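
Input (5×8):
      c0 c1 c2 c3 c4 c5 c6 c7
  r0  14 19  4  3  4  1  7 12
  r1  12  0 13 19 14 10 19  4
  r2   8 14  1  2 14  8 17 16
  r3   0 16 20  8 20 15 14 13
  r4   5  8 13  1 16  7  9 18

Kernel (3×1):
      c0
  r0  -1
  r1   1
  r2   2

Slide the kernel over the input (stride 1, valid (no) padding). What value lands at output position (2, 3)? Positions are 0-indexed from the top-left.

8

The receptive field on the input at this output position is [2 / 8 / 1]. Elementwise product with the kernel and sum: 2·-1 + 8·1 + 1·2.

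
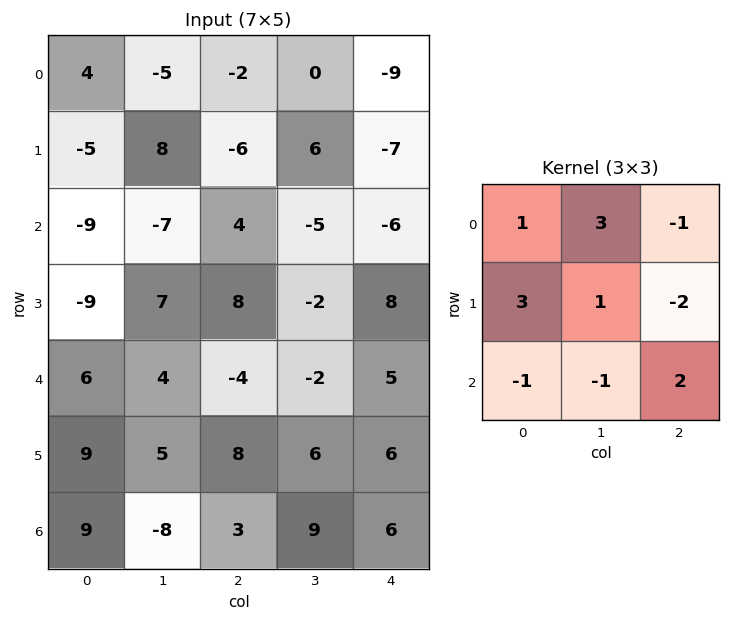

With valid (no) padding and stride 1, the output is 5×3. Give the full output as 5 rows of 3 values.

20 -12 -2
1 -42 48
-88 39 17
36 44 -32
43 28 3

Output[0,0]: The receptive field on the input at this output position is [4 -5 -2 / -5 8 -6 / -9 -7 4]. Elementwise product with the kernel and sum: 4·1 + -5·3 + -2·-1 + -5·3 + 8·1 + -6·-2 + -9·-1 + -7·-1 + 4·2.
Output[0,1]: The receptive field on the input at this output position is [-5 -2 0 / 8 -6 6 / -7 4 -5]. Elementwise product with the kernel and sum: -5·1 + -2·3 + 0·-1 + 8·3 + -6·1 + 6·-2 + -7·-1 + 4·-1 + -5·2.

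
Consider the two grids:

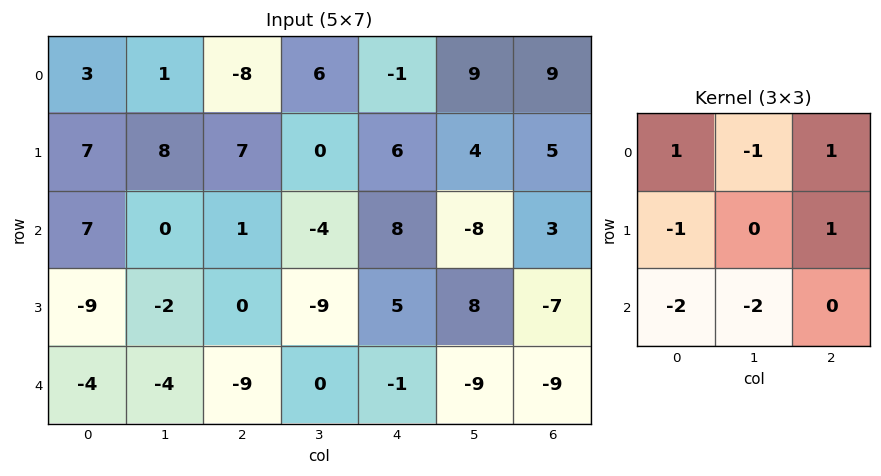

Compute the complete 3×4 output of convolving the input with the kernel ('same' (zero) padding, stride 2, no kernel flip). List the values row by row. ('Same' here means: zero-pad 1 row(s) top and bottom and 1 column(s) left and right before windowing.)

-13 -25 -9 -27
19 1 2 5
3 -7 -15 24

Output[0,0]: The receptive field on the zero-padded input at this output position is [0 0 0 / 0 3 1 / 0 7 8]. Elementwise product with the kernel and sum: 0·1 + 0·-1 + 0·1 + 0·-1 + 1·1 + 0·-2 + 7·-2.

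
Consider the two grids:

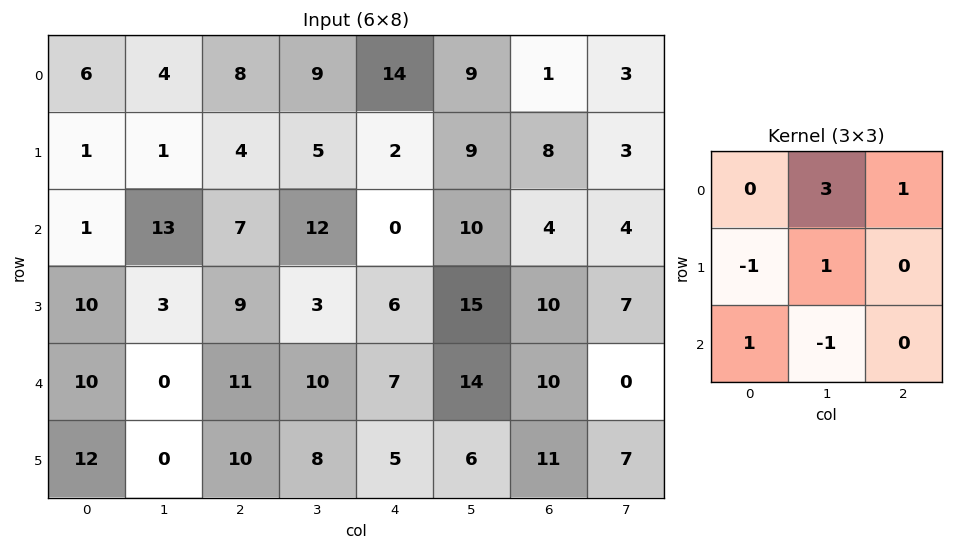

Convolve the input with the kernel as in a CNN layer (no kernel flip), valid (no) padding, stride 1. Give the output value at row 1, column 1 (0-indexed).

The receptive field on the input at this output position is [1 4 5 / 13 7 12 / 3 9 3]. Elementwise product with the kernel and sum: 4·3 + 5·1 + 13·-1 + 7·1 + 3·1 + 9·-1.

5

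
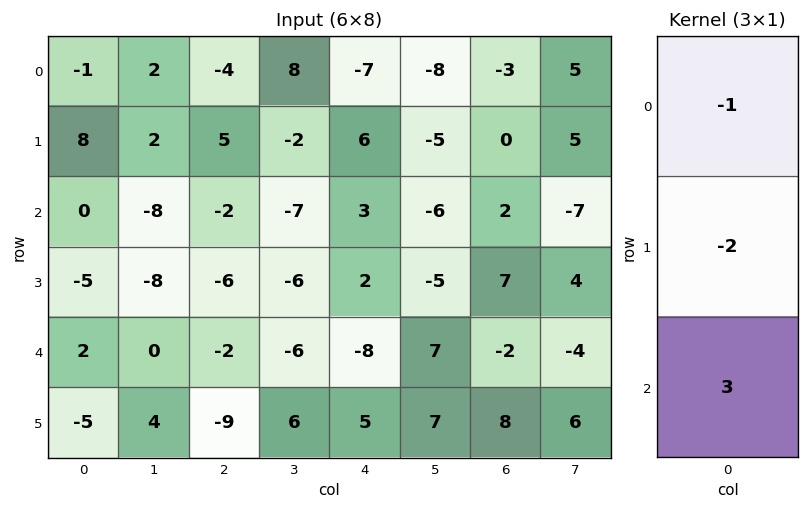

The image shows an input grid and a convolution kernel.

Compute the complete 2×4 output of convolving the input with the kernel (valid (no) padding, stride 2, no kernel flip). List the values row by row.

-15 -12 4 9
16 8 -31 -22

Output[0,0]: The receptive field on the input at this output position is [-1 / 8 / 0]. Elementwise product with the kernel and sum: -1·-1 + 8·-2 + 0·3.
Output[0,1]: The receptive field on the input at this output position is [-4 / 5 / -2]. Elementwise product with the kernel and sum: -4·-1 + 5·-2 + -2·3.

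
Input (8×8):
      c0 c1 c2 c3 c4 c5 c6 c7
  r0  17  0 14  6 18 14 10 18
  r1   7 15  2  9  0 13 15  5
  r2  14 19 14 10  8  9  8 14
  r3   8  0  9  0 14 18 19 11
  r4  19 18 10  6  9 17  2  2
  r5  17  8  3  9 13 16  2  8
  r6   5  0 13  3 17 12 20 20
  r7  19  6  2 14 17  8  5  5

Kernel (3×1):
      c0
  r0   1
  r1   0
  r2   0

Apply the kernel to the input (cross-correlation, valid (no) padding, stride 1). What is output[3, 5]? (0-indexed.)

18

The receptive field on the input at this output position is [18 / 17 / 16]. Elementwise product with the kernel and sum: 18·1.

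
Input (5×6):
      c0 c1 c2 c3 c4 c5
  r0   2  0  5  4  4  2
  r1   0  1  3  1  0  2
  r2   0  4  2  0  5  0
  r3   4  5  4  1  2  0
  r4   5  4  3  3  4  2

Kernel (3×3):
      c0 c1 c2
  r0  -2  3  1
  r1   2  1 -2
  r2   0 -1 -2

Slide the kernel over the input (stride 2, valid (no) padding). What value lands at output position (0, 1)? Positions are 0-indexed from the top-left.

3

The receptive field on the input at this output position is [5 4 4 / 3 1 0 / 2 0 5]. Elementwise product with the kernel and sum: 5·-2 + 4·3 + 4·1 + 3·2 + 1·1 + 0·-2 + 0·-1 + 5·-2.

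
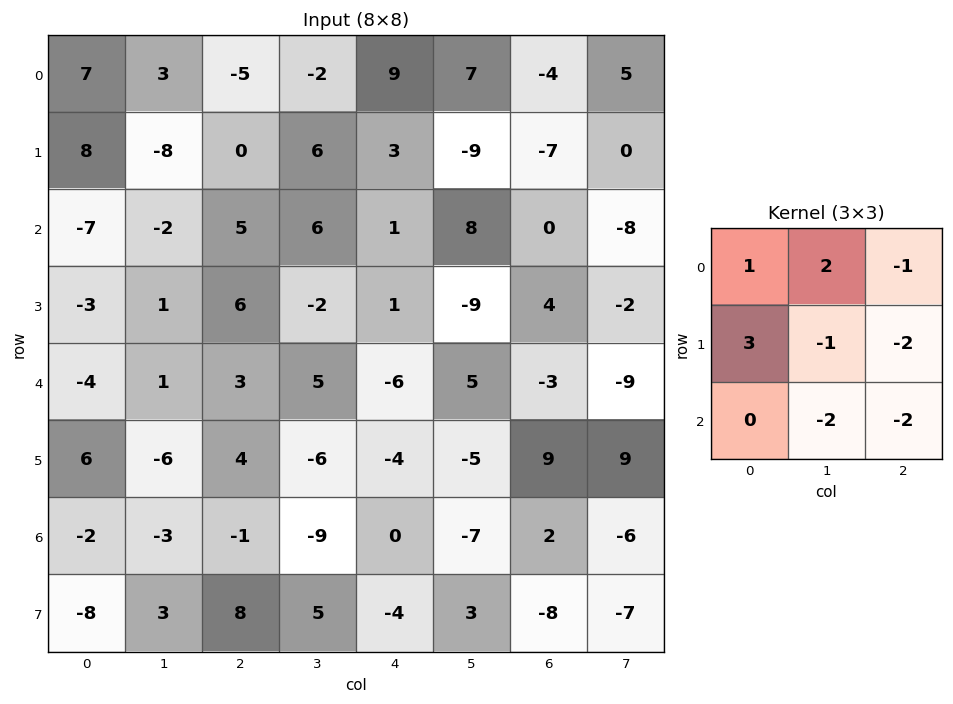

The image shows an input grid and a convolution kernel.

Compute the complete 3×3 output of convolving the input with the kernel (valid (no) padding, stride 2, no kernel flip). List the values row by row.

Output[0,0]: The receptive field on the input at this output position is [7 3 -5 / 8 -8 0 / -7 -2 5]. Elementwise product with the kernel and sum: 7·1 + 3·2 + -5·-1 + 8·3 + -8·-1 + 0·-2 + -2·-2 + 5·-2.

44 -44 43
-46 36 17
19 63 -8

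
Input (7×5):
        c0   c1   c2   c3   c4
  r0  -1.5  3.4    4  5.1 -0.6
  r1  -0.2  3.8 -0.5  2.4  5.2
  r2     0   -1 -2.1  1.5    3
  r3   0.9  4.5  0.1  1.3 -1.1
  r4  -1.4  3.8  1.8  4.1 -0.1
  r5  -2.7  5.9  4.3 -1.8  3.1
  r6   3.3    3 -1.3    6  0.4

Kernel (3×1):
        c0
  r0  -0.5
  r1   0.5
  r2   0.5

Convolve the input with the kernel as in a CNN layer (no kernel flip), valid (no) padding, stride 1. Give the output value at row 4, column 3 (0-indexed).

0.05

The receptive field on the input at this output position is [4.1 / -1.8 / 6]. Elementwise product with the kernel and sum: 4.1·-0.5 + -1.8·0.5 + 6·0.5.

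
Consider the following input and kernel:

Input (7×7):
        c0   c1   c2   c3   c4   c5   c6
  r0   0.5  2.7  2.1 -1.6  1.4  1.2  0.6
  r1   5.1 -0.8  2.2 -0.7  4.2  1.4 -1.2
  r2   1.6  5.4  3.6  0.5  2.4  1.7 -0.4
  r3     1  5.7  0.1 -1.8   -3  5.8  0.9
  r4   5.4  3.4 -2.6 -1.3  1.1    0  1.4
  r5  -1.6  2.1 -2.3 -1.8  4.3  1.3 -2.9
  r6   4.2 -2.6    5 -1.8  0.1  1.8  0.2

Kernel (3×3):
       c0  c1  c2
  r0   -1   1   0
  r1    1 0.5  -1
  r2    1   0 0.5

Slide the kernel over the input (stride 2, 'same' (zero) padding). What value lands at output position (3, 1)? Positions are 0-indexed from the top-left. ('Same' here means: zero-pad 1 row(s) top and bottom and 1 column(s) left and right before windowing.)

-2.7

The receptive field on the zero-padded input at this output position is [2.1 -2.3 -1.8 / -2.6 5 -1.8 / 0 0 0]. Elementwise product with the kernel and sum: 2.1·-1 + -2.3·1 + -2.6·1 + 5·0.5 + -1.8·-1 + 0·1 + 0·0.5.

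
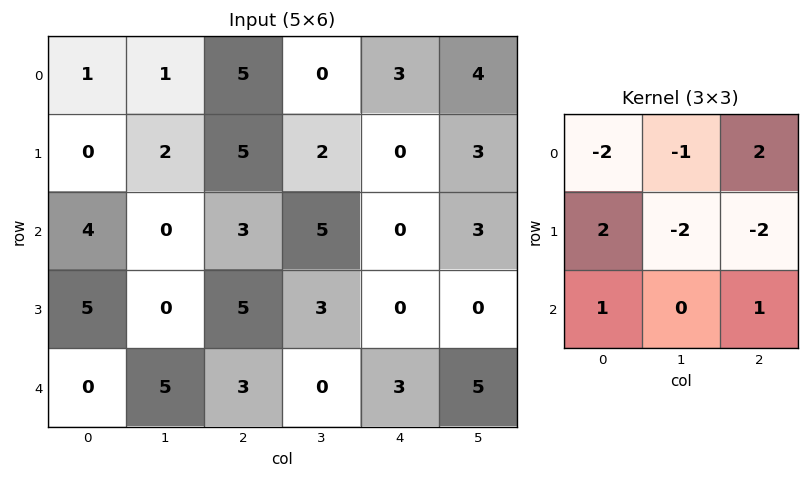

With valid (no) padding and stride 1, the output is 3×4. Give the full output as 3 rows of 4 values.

0 -12 5 11
20 -18 -11 9
1 -4 -1 7

Output[0,0]: The receptive field on the input at this output position is [1 1 5 / 0 2 5 / 4 0 3]. Elementwise product with the kernel and sum: 1·-2 + 1·-1 + 5·2 + 0·2 + 2·-2 + 5·-2 + 4·1 + 3·1.
Output[0,1]: The receptive field on the input at this output position is [1 5 0 / 2 5 2 / 0 3 5]. Elementwise product with the kernel and sum: 1·-2 + 5·-1 + 0·2 + 2·2 + 5·-2 + 2·-2 + 0·1 + 5·1.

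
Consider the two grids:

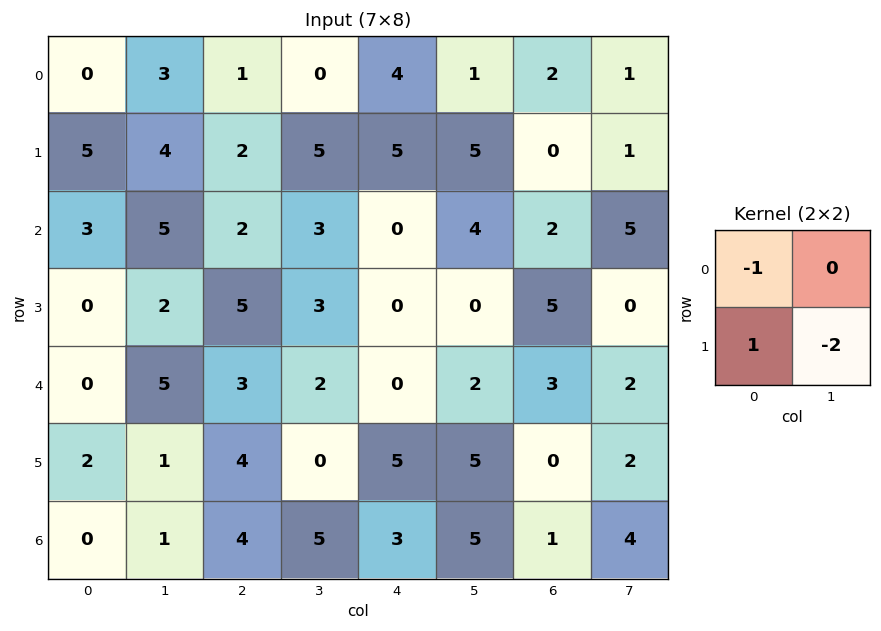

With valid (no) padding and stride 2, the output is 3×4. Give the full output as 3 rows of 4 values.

Output[0,0]: The receptive field on the input at this output position is [0 3 / 5 4]. Elementwise product with the kernel and sum: 0·-1 + 5·1 + 4·-2.
Output[0,1]: The receptive field on the input at this output position is [1 0 / 2 5]. Elementwise product with the kernel and sum: 1·-1 + 2·1 + 5·-2.

-3 -9 -9 -4
-7 -3 0 3
0 1 -5 -7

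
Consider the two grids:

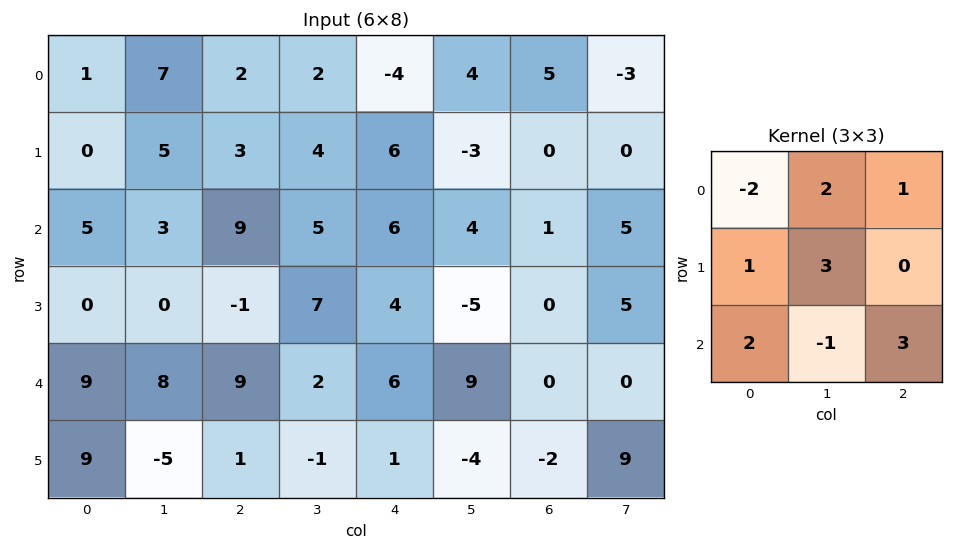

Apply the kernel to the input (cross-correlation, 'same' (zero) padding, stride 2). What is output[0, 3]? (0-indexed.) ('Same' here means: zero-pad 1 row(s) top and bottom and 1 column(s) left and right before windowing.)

13

The receptive field on the zero-padded input at this output position is [0 0 0 / 4 5 -3 / -3 0 0]. Elementwise product with the kernel and sum: 0·-2 + 0·2 + 0·1 + 4·1 + 5·3 + -3·2 + 0·-1 + 0·3.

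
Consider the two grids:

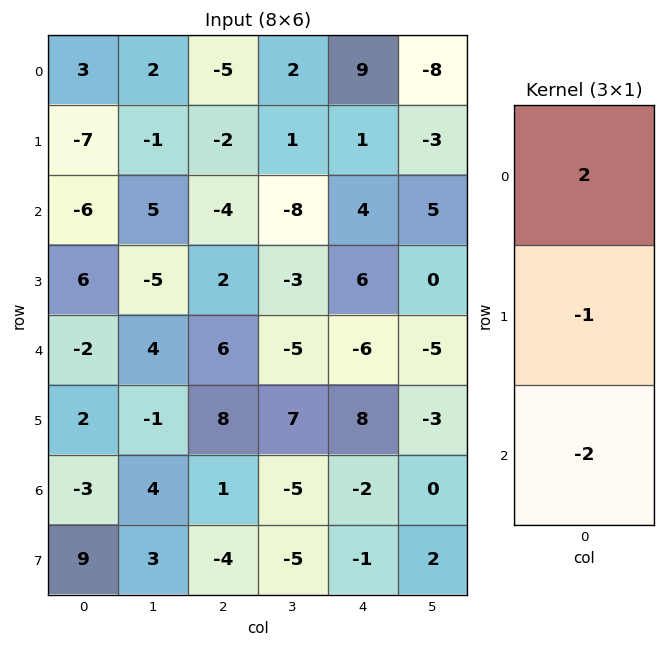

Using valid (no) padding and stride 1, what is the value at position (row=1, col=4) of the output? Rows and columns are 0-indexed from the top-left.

-14

The receptive field on the input at this output position is [1 / 4 / 6]. Elementwise product with the kernel and sum: 1·2 + 4·-1 + 6·-2.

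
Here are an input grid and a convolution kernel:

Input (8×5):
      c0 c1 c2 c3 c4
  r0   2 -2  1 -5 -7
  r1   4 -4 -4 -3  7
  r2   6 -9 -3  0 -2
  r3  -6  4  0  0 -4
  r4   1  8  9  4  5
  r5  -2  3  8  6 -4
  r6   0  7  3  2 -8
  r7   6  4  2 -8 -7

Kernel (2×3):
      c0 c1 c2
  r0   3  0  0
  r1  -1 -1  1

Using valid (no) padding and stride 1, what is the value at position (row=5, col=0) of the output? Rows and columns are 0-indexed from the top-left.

The receptive field on the input at this output position is [-2 3 8 / 0 7 3]. Elementwise product with the kernel and sum: -2·3 + 0·-1 + 7·-1 + 3·1.

-10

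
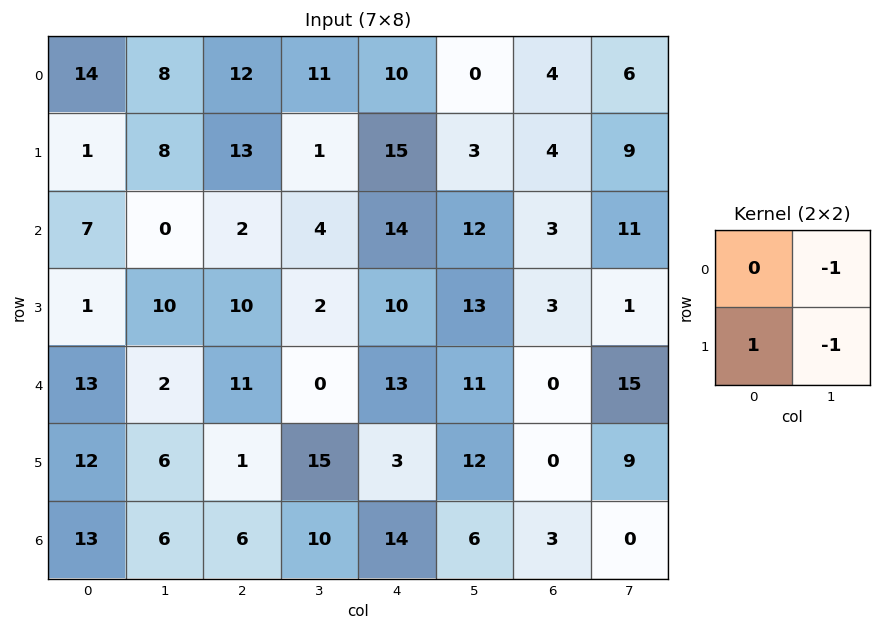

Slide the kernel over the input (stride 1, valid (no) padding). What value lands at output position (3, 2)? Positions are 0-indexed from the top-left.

9

The receptive field on the input at this output position is [10 2 / 11 0]. Elementwise product with the kernel and sum: 2·-1 + 11·1 + 0·-1.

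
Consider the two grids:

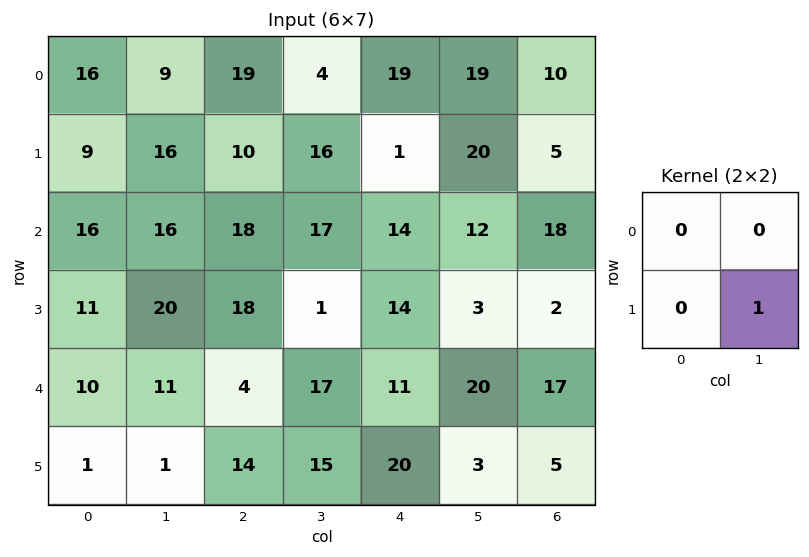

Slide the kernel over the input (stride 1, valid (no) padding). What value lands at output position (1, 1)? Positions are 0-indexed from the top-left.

18

The receptive field on the input at this output position is [16 10 / 16 18]. Elementwise product with the kernel and sum: 18·1.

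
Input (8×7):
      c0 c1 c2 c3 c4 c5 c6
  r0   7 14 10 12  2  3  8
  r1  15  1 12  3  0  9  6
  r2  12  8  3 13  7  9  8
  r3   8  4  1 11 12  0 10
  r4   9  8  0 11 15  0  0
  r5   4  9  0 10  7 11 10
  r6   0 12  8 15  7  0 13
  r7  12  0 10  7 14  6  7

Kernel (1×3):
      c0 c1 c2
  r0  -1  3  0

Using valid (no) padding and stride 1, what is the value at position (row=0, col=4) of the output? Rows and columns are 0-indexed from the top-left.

The receptive field on the input at this output position is [2 3 8]. Elementwise product with the kernel and sum: 2·-1 + 3·3.

7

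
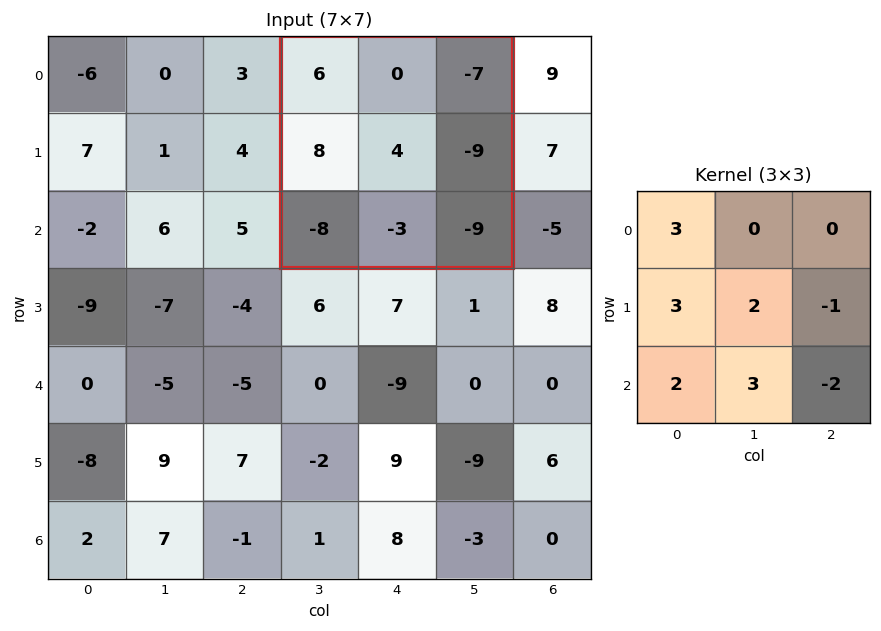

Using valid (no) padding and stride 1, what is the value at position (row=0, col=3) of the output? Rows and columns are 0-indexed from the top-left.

52

The receptive field on the input at this output position is [6 0 -7 / 8 4 -9 / -8 -3 -9]. Elementwise product with the kernel and sum: 6·3 + 8·3 + 4·2 + -9·-1 + -8·2 + -3·3 + -9·-2.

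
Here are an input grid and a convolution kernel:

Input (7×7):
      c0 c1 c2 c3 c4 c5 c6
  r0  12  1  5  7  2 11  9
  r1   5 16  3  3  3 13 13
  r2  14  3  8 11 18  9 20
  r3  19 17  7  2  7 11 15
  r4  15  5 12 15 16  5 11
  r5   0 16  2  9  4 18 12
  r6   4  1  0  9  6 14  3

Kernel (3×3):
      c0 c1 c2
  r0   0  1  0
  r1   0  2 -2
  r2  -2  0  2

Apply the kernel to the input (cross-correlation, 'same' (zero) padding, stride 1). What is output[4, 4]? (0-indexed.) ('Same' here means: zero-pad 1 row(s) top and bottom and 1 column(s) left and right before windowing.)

The receptive field on the zero-padded input at this output position is [2 7 11 / 15 16 5 / 9 4 18]. Elementwise product with the kernel and sum: 7·1 + 16·2 + 5·-2 + 9·-2 + 18·2.

47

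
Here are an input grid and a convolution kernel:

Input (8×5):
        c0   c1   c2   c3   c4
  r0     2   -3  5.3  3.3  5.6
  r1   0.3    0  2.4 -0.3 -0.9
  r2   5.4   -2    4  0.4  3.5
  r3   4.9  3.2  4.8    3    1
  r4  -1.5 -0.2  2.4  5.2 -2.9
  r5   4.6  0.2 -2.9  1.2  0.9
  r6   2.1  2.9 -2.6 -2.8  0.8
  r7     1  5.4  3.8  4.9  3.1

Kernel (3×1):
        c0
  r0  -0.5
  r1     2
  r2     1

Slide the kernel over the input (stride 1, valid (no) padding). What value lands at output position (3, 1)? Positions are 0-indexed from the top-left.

-1.8

The receptive field on the input at this output position is [3.2 / -0.2 / 0.2]. Elementwise product with the kernel and sum: 3.2·-0.5 + -0.2·2 + 0.2·1.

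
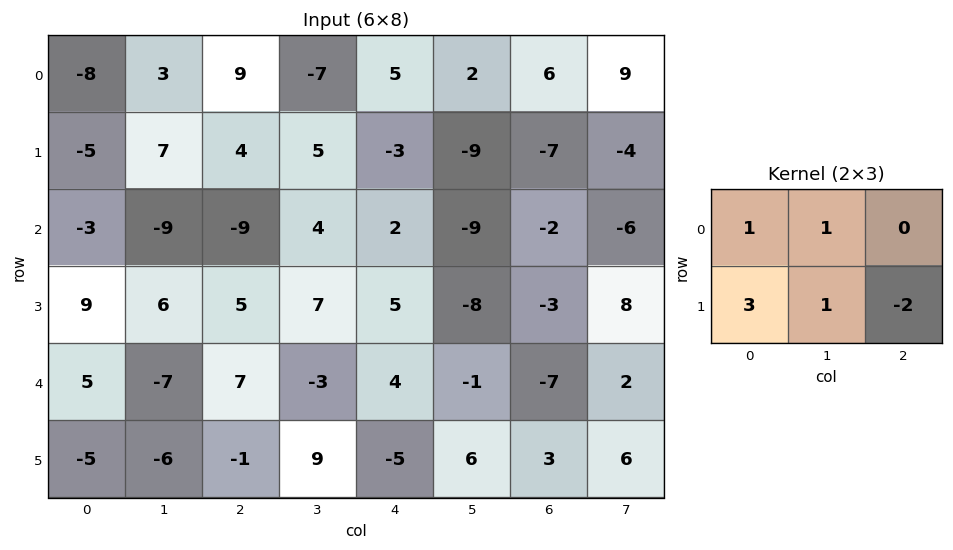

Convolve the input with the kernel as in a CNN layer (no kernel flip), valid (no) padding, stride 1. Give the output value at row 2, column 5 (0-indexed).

The receptive field on the input at this output position is [-9 -2 -6 / -8 -3 8]. Elementwise product with the kernel and sum: -9·1 + -2·1 + -8·3 + -3·1 + 8·-2.

-54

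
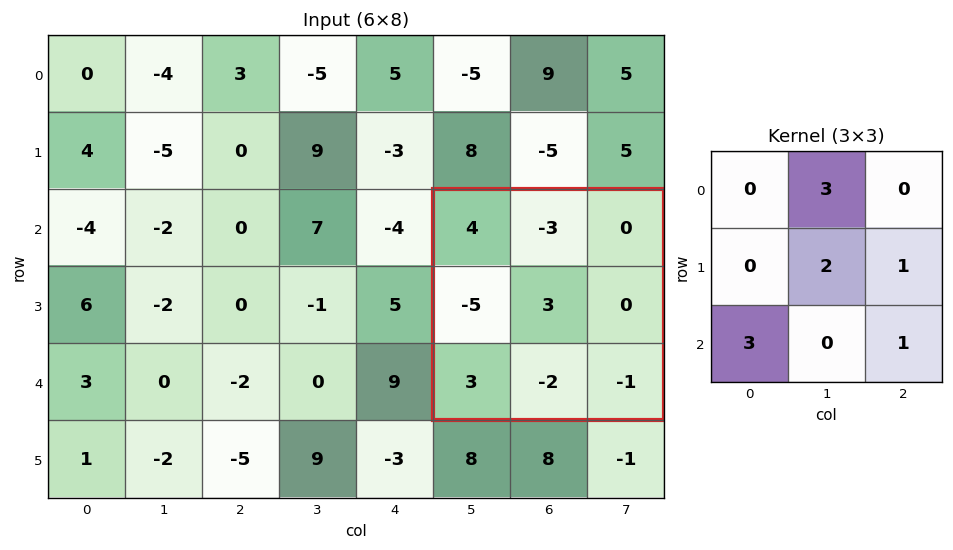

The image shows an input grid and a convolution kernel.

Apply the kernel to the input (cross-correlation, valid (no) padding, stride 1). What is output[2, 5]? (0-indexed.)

5

The receptive field on the input at this output position is [4 -3 0 / -5 3 0 / 3 -2 -1]. Elementwise product with the kernel and sum: -3·3 + 3·2 + 0·1 + 3·3 + -1·1.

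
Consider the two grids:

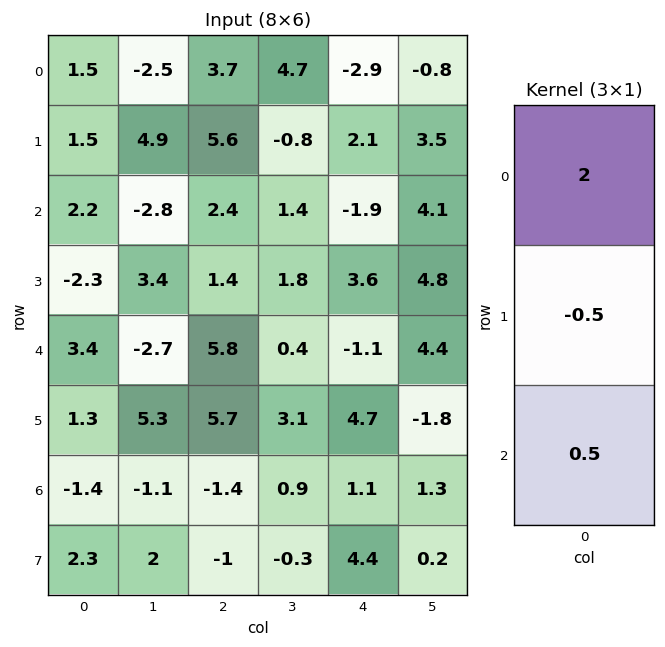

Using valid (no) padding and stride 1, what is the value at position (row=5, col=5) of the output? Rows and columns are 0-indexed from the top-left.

The receptive field on the input at this output position is [-1.8 / 1.3 / 0.2]. Elementwise product with the kernel and sum: -1.8·2 + 1.3·-0.5 + 0.2·0.5.

-4.15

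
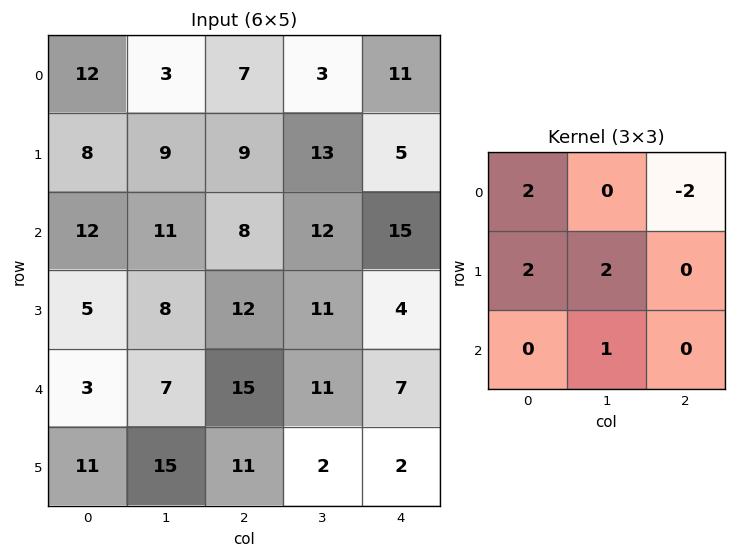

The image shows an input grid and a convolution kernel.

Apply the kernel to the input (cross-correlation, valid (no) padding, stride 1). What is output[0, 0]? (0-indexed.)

The receptive field on the input at this output position is [12 3 7 / 8 9 9 / 12 11 8]. Elementwise product with the kernel and sum: 12·2 + 7·-2 + 8·2 + 9·2 + 11·1.

55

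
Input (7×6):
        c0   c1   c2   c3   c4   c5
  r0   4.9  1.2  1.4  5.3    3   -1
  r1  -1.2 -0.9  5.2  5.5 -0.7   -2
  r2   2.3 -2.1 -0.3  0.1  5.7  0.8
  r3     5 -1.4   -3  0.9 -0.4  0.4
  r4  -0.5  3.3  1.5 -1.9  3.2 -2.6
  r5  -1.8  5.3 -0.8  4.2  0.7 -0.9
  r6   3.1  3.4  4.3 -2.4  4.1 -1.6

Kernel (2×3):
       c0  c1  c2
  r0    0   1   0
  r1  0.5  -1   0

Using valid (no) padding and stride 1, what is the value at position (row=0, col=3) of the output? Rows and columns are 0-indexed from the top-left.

The receptive field on the input at this output position is [5.3 3 -1 / 5.5 -0.7 -2]. Elementwise product with the kernel and sum: 3·1 + 5.5·0.5 + -0.7·-1.

6.45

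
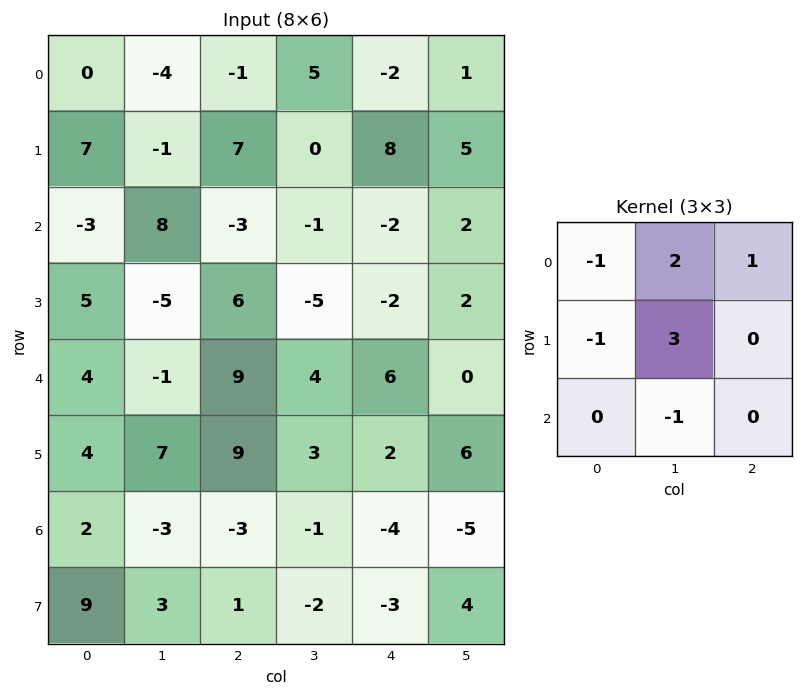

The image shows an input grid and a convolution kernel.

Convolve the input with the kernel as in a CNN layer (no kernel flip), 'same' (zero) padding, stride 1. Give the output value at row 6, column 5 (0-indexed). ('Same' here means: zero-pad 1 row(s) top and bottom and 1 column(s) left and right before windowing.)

The receptive field on the zero-padded input at this output position is [2 6 0 / -4 -5 0 / -3 4 0]. Elementwise product with the kernel and sum: 2·-1 + 6·2 + 0·1 + -4·-1 + -5·3 + 4·-1.

-5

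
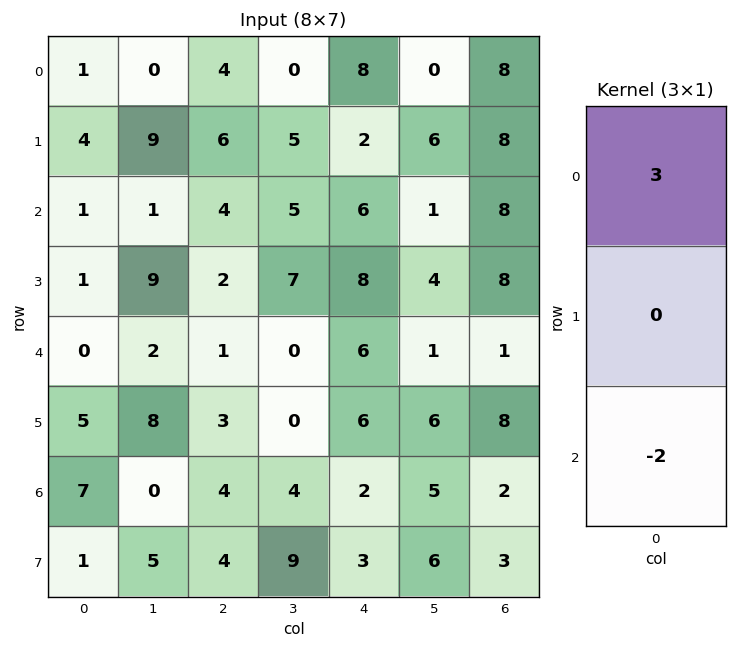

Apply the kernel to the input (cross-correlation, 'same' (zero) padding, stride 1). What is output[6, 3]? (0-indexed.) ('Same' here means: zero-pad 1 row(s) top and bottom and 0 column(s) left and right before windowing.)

-18

The receptive field on the zero-padded input at this output position is [0 / 4 / 9]. Elementwise product with the kernel and sum: 0·3 + 9·-2.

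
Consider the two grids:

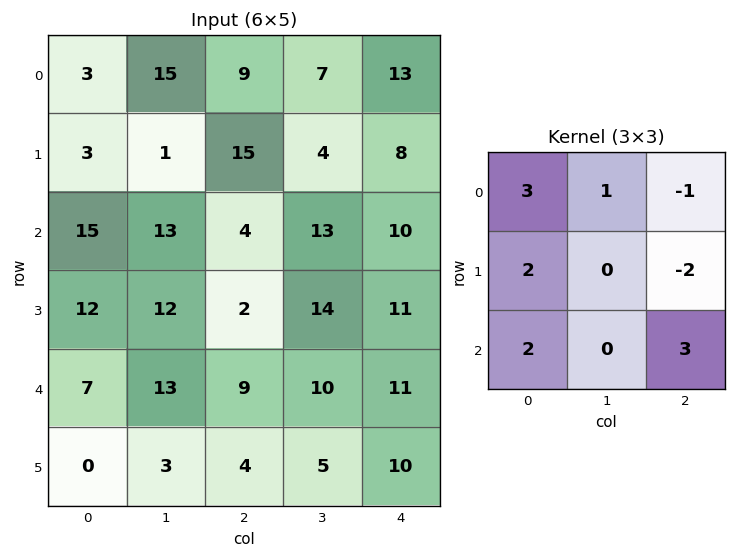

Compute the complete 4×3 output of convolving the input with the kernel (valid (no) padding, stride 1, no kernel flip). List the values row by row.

33 106 73
47 80 66
115 82 48
54 51 43

Output[0,0]: The receptive field on the input at this output position is [3 15 9 / 3 1 15 / 15 13 4]. Elementwise product with the kernel and sum: 3·3 + 15·1 + 9·-1 + 3·2 + 15·-2 + 15·2 + 4·3.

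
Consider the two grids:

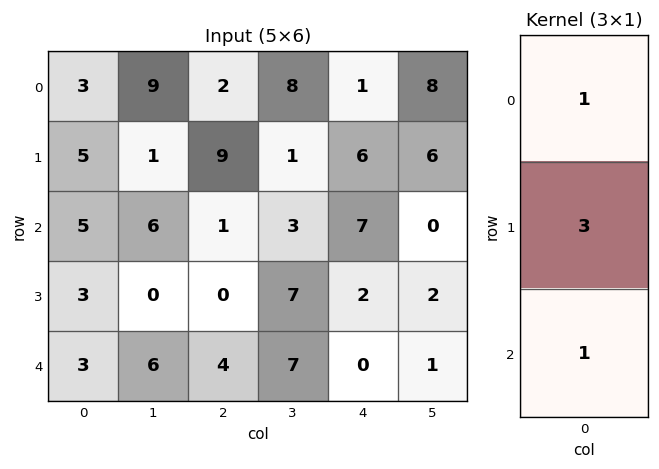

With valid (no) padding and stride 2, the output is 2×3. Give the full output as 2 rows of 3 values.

23 30 26
17 5 13

Output[0,0]: The receptive field on the input at this output position is [3 / 5 / 5]. Elementwise product with the kernel and sum: 3·1 + 5·3 + 5·1.
Output[0,1]: The receptive field on the input at this output position is [2 / 9 / 1]. Elementwise product with the kernel and sum: 2·1 + 9·3 + 1·1.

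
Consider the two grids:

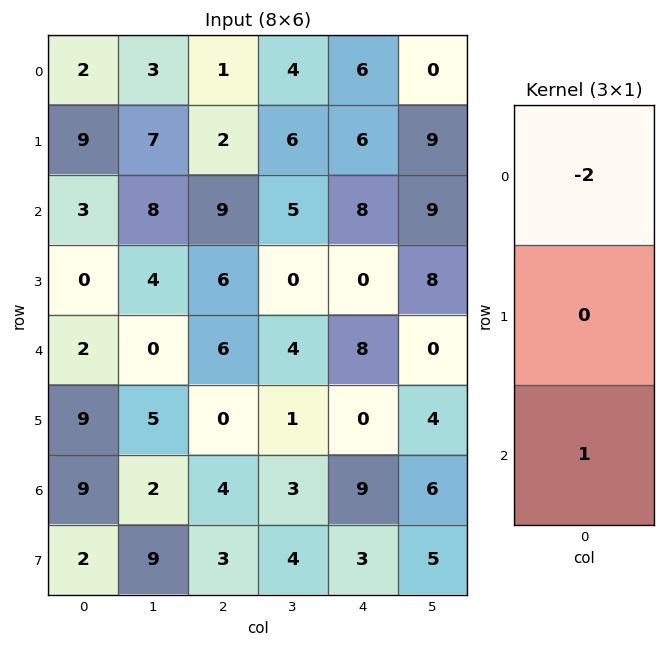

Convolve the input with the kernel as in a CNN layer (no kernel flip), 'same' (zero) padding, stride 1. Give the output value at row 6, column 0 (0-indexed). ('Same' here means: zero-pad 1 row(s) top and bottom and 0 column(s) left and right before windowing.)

The receptive field on the zero-padded input at this output position is [9 / 9 / 2]. Elementwise product with the kernel and sum: 9·-2 + 2·1.

-16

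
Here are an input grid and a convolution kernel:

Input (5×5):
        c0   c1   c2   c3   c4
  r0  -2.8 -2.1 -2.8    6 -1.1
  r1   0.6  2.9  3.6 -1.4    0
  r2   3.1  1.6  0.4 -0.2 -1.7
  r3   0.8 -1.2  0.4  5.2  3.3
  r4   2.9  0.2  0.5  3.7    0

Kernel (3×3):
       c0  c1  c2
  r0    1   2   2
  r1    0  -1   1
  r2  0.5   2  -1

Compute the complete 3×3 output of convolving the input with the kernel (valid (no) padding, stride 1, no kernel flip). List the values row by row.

-7.55 1.1 9.9
10 1.7 6.6
10.05 4.2 2.35

Output[0,0]: The receptive field on the input at this output position is [-2.8 -2.1 -2.8 / 0.6 2.9 3.6 / 3.1 1.6 0.4]. Elementwise product with the kernel and sum: -2.8·1 + -2.1·2 + -2.8·2 + 2.9·-1 + 3.6·1 + 3.1·0.5 + 1.6·2 + 0.4·-1.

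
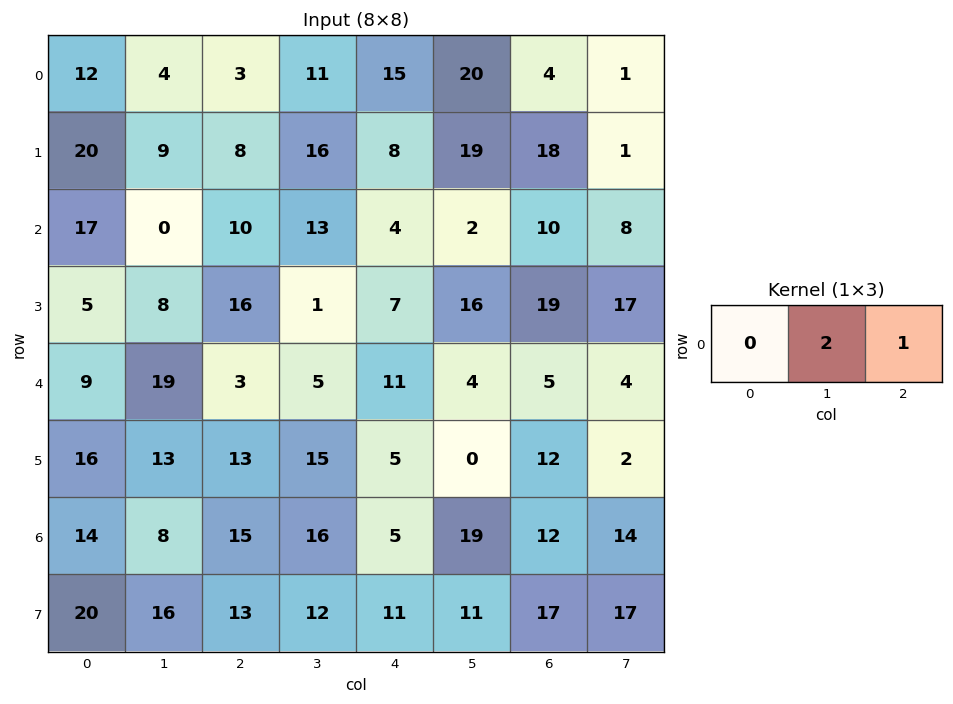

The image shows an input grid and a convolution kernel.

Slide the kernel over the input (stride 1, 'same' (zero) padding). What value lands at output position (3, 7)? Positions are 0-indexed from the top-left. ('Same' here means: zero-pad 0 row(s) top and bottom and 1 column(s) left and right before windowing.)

34

The receptive field on the zero-padded input at this output position is [19 17 0]. Elementwise product with the kernel and sum: 17·2 + 0·1.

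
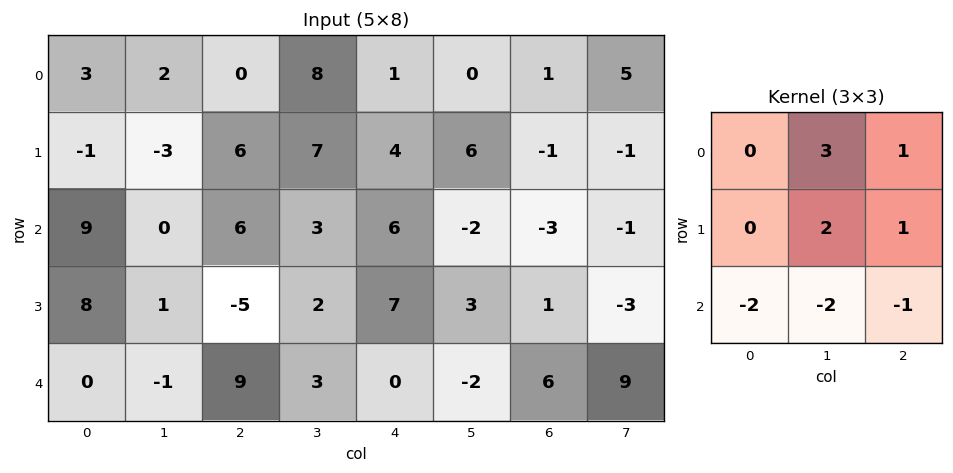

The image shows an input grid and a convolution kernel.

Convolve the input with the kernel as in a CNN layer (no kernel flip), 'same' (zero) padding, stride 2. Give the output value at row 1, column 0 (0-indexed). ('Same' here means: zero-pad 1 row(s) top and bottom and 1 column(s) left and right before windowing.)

-5

The receptive field on the zero-padded input at this output position is [0 -1 -3 / 0 9 0 / 0 8 1]. Elementwise product with the kernel and sum: -1·3 + -3·1 + 9·2 + 0·1 + 0·-2 + 8·-2 + 1·-1.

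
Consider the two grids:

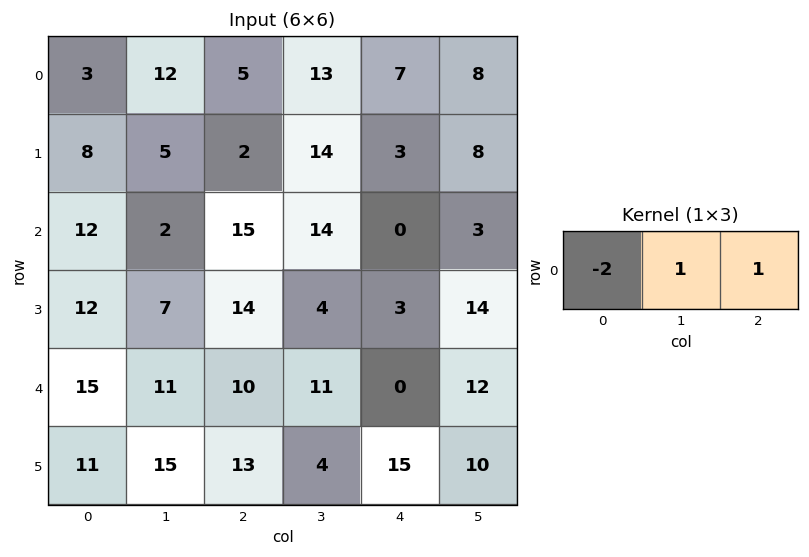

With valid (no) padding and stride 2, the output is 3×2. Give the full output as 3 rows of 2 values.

Output[0,0]: The receptive field on the input at this output position is [3 12 5]. Elementwise product with the kernel and sum: 3·-2 + 12·1 + 5·1.

11 10
-7 -16
-9 -9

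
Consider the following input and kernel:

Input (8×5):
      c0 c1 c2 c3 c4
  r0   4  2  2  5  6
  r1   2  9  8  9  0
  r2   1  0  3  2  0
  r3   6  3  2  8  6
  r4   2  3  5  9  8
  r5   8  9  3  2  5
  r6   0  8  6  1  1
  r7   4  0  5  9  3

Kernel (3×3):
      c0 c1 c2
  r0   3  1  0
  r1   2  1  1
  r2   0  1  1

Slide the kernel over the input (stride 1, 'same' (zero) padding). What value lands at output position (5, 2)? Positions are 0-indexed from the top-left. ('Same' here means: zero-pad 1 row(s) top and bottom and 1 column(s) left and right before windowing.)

The receptive field on the zero-padded input at this output position is [3 5 9 / 9 3 2 / 8 6 1]. Elementwise product with the kernel and sum: 3·3 + 5·1 + 9·2 + 3·1 + 2·1 + 6·1 + 1·1.

44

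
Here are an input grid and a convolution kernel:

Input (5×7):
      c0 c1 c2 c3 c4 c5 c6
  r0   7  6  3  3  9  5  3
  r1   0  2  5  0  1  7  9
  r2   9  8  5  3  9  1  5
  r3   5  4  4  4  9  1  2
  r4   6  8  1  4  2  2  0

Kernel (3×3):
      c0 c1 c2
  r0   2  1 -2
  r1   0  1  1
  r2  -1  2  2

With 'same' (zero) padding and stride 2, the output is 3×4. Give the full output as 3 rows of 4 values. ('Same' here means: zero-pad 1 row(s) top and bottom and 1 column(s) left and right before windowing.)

Output[0,0]: The receptive field on the zero-padded input at this output position is [0 0 0 / 0 7 6 / 0 0 2]. Elementwise product with the kernel and sum: 0·2 + 0·1 + 0·-2 + 7·1 + 6·1 + 0·-1 + 0·2 + 2·2.
Output[0,1]: The receptive field on the zero-padded input at this output position is [0 0 0 / 6 3 3 / 2 5 0]. Elementwise product with the kernel and sum: 0·2 + 0·1 + 0·-2 + 3·1 + 3·1 + 2·-1 + 5·2 + 0·2.

17 14 30 14
31 29 13 31
11 9 19 4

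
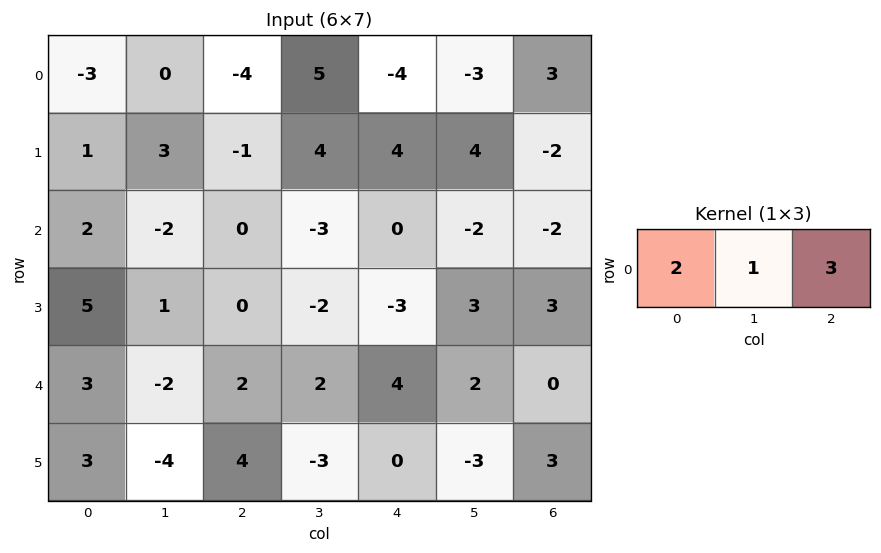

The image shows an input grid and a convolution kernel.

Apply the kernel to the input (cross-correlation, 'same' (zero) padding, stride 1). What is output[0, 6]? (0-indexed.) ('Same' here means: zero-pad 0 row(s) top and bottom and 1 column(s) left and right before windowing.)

-3

The receptive field on the zero-padded input at this output position is [-3 3 0]. Elementwise product with the kernel and sum: -3·2 + 3·1 + 0·3.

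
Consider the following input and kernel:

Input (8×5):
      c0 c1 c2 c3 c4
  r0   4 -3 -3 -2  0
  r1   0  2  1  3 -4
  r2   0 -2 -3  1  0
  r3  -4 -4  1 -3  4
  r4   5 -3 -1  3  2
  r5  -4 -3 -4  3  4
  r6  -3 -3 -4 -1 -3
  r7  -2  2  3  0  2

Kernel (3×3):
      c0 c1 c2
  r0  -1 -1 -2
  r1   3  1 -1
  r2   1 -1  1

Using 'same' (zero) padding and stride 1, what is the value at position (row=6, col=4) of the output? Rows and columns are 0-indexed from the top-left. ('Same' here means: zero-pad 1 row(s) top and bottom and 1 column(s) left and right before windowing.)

The receptive field on the zero-padded input at this output position is [3 4 0 / -1 -3 0 / 0 2 0]. Elementwise product with the kernel and sum: 3·-1 + 4·-1 + 0·-2 + -1·3 + -3·1 + 0·-1 + 0·1 + 2·-1 + 0·1.

-15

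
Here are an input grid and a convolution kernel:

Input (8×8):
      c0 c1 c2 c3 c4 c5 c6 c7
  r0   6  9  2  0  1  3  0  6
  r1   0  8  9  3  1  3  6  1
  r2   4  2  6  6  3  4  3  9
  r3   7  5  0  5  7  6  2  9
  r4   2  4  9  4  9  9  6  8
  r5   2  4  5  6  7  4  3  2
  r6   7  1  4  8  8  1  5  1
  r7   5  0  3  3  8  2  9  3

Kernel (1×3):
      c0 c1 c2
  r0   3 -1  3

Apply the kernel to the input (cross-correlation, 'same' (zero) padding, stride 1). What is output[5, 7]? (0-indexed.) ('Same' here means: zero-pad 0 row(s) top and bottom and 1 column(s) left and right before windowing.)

The receptive field on the zero-padded input at this output position is [3 2 0]. Elementwise product with the kernel and sum: 3·3 + 2·-1 + 0·3.

7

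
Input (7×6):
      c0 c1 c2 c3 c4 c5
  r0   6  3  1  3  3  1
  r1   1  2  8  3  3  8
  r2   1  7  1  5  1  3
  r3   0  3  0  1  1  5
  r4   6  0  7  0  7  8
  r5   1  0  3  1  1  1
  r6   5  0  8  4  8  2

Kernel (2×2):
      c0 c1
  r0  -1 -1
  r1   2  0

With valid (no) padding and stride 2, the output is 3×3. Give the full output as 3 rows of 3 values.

-7 12 2
-8 -6 -2
-4 -1 -13

Output[0,0]: The receptive field on the input at this output position is [6 3 / 1 2]. Elementwise product with the kernel and sum: 6·-1 + 3·-1 + 1·2.
Output[0,1]: The receptive field on the input at this output position is [1 3 / 8 3]. Elementwise product with the kernel and sum: 1·-1 + 3·-1 + 8·2.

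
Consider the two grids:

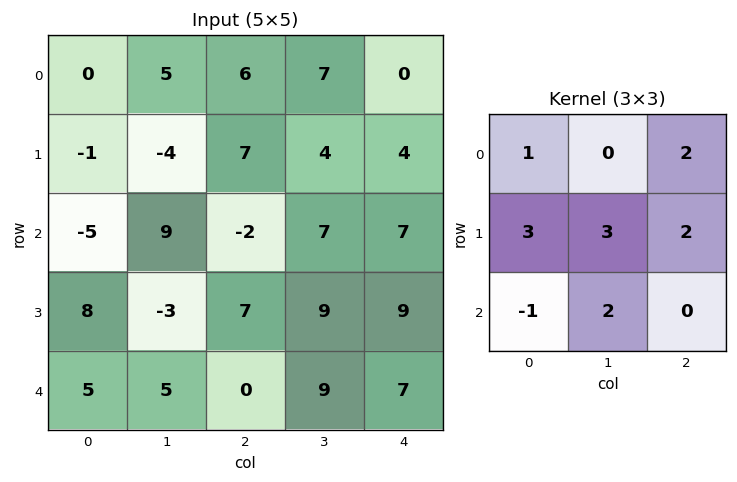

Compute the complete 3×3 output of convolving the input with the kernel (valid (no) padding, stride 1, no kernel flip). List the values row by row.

34 23 63
7 56 55
25 48 96

Output[0,0]: The receptive field on the input at this output position is [0 5 6 / -1 -4 7 / -5 9 -2]. Elementwise product with the kernel and sum: 0·1 + 6·2 + -1·3 + -4·3 + 7·2 + -5·-1 + 9·2.
Output[0,1]: The receptive field on the input at this output position is [5 6 7 / -4 7 4 / 9 -2 7]. Elementwise product with the kernel and sum: 5·1 + 7·2 + -4·3 + 7·3 + 4·2 + 9·-1 + -2·2.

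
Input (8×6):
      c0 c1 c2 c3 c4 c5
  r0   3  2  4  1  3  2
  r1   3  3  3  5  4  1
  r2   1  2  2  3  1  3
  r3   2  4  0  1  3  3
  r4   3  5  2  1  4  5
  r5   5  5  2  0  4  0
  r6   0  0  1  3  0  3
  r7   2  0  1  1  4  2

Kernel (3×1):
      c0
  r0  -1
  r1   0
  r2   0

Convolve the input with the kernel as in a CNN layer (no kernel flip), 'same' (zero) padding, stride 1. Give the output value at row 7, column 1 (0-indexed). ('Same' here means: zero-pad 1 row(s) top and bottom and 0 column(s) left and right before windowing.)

0

The receptive field on the zero-padded input at this output position is [0 / 0 / 0]. Elementwise product with the kernel and sum: 0·-1.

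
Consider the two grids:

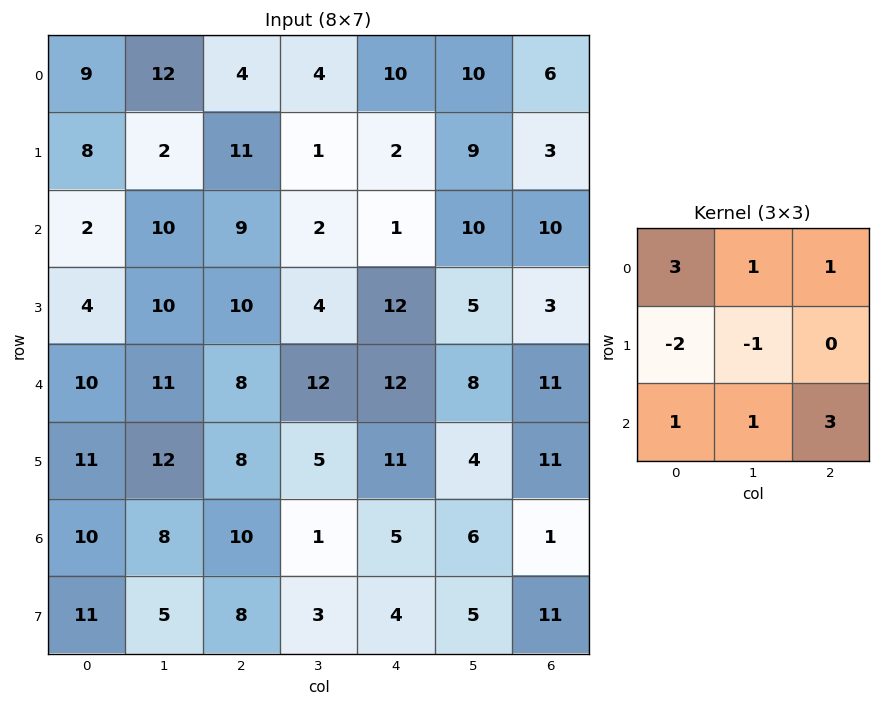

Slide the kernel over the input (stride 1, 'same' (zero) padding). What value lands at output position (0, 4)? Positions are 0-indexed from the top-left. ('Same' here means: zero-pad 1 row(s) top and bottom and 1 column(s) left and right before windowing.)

The receptive field on the zero-padded input at this output position is [0 0 0 / 4 10 10 / 1 2 9]. Elementwise product with the kernel and sum: 0·3 + 0·1 + 0·1 + 4·-2 + 10·-1 + 1·1 + 2·1 + 9·3.

12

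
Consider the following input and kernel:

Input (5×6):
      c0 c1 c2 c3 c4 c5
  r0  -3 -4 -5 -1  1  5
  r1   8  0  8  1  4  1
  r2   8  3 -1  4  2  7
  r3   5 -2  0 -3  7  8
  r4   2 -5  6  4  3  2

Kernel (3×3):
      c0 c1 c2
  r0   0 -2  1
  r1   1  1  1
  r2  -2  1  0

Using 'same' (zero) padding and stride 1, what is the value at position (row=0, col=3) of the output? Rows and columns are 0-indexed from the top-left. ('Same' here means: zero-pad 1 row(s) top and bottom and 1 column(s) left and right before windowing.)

-20

The receptive field on the zero-padded input at this output position is [0 0 0 / -5 -1 1 / 8 1 4]. Elementwise product with the kernel and sum: 0·-2 + 0·1 + -5·1 + -1·1 + 1·1 + 8·-2 + 1·1.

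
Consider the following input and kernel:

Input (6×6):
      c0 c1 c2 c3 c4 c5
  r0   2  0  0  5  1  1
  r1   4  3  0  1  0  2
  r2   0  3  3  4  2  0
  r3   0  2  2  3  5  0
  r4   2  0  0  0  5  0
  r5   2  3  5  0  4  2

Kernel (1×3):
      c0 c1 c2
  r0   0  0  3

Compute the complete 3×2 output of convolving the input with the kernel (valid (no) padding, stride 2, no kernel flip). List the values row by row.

0 3
9 6
0 15

Output[0,0]: The receptive field on the input at this output position is [2 0 0]. Elementwise product with the kernel and sum: 0·3.
Output[0,1]: The receptive field on the input at this output position is [0 5 1]. Elementwise product with the kernel and sum: 1·3.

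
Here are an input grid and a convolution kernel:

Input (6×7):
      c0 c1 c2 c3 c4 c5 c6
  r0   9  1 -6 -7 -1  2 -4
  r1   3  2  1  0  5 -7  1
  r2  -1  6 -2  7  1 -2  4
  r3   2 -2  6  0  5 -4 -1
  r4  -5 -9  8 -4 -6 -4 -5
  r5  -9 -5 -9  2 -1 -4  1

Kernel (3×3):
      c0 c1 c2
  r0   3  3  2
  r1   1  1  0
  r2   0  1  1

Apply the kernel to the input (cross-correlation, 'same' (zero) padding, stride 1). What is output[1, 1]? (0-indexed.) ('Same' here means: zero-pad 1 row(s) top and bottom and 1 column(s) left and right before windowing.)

27

The receptive field on the zero-padded input at this output position is [9 1 -6 / 3 2 1 / -1 6 -2]. Elementwise product with the kernel and sum: 9·3 + 1·3 + -6·2 + 3·1 + 2·1 + 6·1 + -2·1.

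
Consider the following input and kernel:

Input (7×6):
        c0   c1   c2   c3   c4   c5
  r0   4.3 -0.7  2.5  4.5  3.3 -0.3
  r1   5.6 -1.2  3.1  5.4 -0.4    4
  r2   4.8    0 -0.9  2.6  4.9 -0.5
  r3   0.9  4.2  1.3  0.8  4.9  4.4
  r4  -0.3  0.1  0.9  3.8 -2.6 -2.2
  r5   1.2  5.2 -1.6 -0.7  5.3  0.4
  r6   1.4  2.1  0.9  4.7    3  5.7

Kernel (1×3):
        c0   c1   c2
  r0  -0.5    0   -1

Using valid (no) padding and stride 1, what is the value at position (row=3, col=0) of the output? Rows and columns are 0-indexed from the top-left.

-1.75

The receptive field on the input at this output position is [0.9 4.2 1.3]. Elementwise product with the kernel and sum: 0.9·-0.5 + 1.3·-1.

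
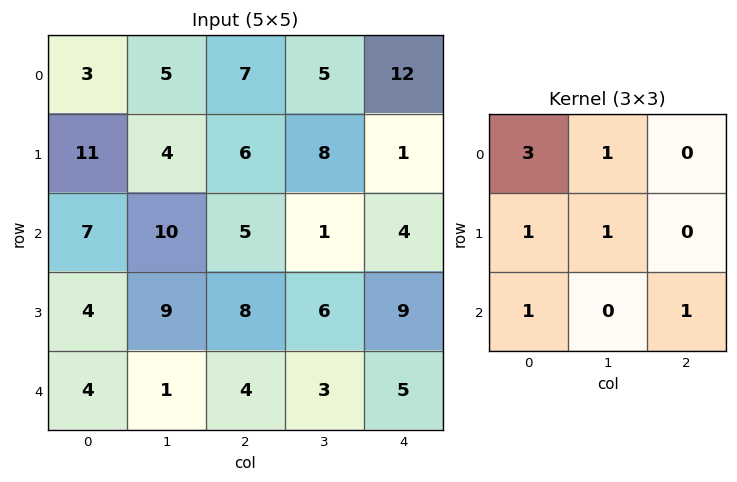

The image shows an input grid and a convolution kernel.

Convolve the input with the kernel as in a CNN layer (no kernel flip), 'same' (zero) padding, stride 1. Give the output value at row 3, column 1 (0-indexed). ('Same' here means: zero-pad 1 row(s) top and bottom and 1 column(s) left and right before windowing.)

The receptive field on the zero-padded input at this output position is [7 10 5 / 4 9 8 / 4 1 4]. Elementwise product with the kernel and sum: 7·3 + 10·1 + 4·1 + 9·1 + 4·1 + 4·1.

52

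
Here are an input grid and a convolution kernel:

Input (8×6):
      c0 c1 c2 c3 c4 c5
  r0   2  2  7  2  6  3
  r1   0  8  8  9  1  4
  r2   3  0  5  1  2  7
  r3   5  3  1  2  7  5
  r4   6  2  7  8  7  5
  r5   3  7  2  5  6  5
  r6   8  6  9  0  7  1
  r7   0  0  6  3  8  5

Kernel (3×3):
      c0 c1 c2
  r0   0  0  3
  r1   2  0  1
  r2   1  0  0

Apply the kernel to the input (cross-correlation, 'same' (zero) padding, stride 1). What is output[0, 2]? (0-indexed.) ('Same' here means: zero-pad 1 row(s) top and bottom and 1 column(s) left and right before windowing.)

The receptive field on the zero-padded input at this output position is [0 0 0 / 2 7 2 / 8 8 9]. Elementwise product with the kernel and sum: 0·3 + 2·2 + 2·1 + 8·1.

14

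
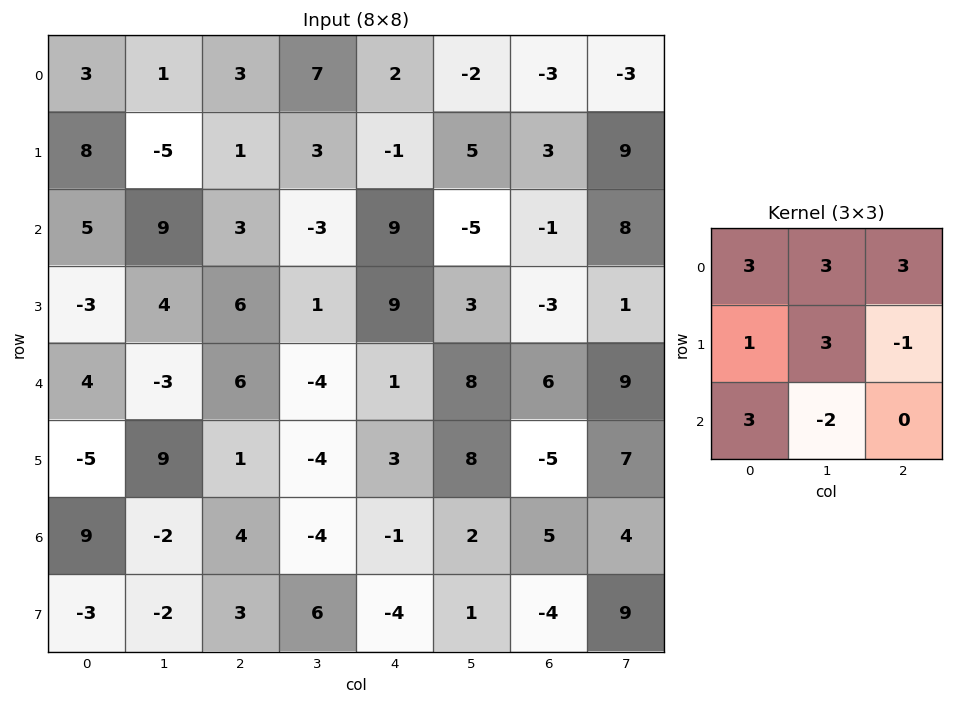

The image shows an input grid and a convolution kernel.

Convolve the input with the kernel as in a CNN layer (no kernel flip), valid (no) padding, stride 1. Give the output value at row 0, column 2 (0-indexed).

The receptive field on the input at this output position is [3 7 2 / 1 3 -1 / 3 -3 9]. Elementwise product with the kernel and sum: 3·3 + 7·3 + 2·3 + 1·1 + 3·3 + -1·-1 + 3·3 + -3·-2.

62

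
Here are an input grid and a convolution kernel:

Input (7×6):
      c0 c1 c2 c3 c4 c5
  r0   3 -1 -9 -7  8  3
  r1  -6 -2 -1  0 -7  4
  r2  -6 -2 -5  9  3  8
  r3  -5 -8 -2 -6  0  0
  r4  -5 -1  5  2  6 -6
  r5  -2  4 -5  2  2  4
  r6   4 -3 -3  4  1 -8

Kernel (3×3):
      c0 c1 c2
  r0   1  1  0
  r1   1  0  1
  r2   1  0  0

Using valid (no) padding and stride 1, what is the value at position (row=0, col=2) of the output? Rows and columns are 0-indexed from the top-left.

The receptive field on the input at this output position is [-9 -7 8 / -1 0 -7 / -5 9 3]. Elementwise product with the kernel and sum: -9·1 + -7·1 + -1·1 + -7·1 + -5·1.

-29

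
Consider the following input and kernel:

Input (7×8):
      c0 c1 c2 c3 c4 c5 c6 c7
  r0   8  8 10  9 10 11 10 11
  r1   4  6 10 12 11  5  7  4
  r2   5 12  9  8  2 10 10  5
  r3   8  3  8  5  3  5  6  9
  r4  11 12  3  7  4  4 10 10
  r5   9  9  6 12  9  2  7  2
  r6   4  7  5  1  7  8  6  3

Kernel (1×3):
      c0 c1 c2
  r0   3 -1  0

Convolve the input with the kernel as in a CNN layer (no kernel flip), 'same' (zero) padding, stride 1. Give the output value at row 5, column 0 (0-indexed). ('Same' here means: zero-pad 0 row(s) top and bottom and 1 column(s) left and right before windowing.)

The receptive field on the zero-padded input at this output position is [0 9 9]. Elementwise product with the kernel and sum: 0·3 + 9·-1.

-9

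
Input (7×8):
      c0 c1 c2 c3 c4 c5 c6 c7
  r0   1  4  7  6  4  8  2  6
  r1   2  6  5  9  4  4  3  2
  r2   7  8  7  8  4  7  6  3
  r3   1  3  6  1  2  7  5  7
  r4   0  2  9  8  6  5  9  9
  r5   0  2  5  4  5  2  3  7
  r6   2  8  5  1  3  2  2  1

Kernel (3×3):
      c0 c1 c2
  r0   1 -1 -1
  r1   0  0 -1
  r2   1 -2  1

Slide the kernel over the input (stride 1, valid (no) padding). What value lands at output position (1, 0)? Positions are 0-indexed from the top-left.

-15

The receptive field on the input at this output position is [2 6 5 / 7 8 7 / 1 3 6]. Elementwise product with the kernel and sum: 2·1 + 6·-1 + 5·-1 + 7·-1 + 1·1 + 3·-2 + 6·1.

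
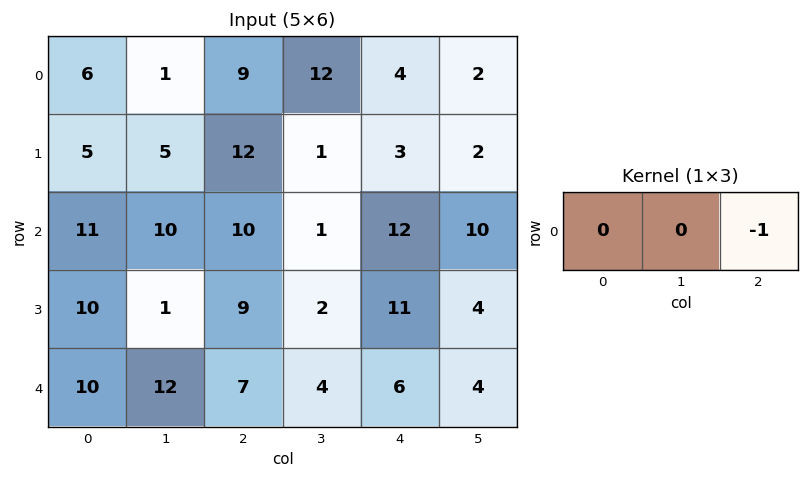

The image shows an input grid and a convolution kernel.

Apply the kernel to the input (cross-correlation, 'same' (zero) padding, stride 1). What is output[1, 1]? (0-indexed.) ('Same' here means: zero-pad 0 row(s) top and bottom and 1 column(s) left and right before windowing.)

-12

The receptive field on the zero-padded input at this output position is [5 5 12]. Elementwise product with the kernel and sum: 12·-1.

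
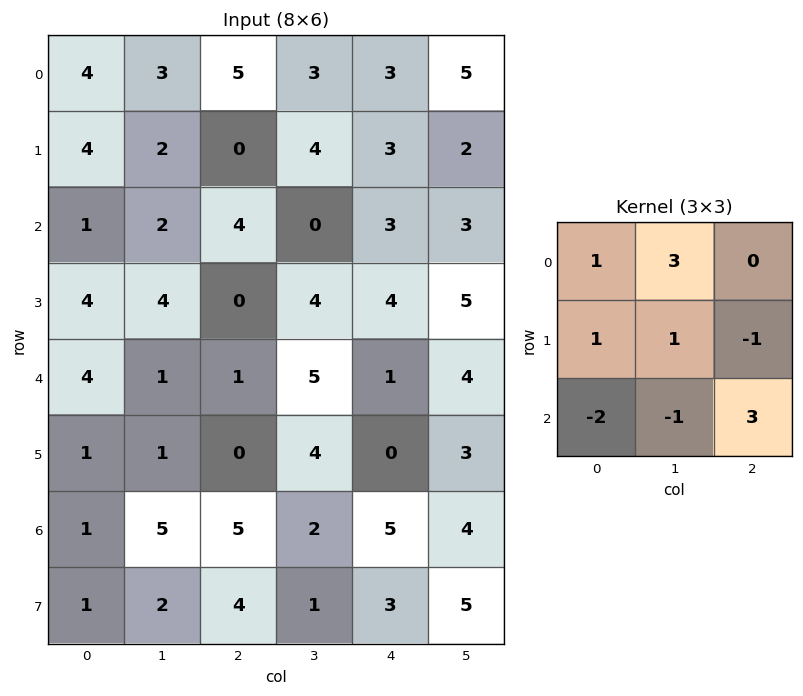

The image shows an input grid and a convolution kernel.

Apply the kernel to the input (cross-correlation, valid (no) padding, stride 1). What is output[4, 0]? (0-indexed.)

17

The receptive field on the input at this output position is [4 1 1 / 1 1 0 / 1 5 5]. Elementwise product with the kernel and sum: 4·1 + 1·3 + 1·1 + 1·1 + 0·-1 + 1·-2 + 5·-1 + 5·3.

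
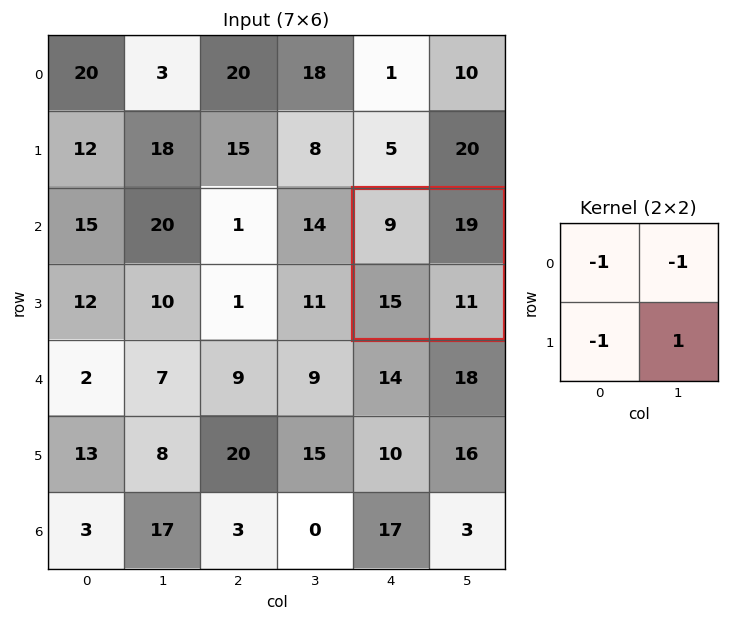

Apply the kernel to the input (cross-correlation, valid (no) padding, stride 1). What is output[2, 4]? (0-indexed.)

The receptive field on the input at this output position is [9 19 / 15 11]. Elementwise product with the kernel and sum: 9·-1 + 19·-1 + 15·-1 + 11·1.

-32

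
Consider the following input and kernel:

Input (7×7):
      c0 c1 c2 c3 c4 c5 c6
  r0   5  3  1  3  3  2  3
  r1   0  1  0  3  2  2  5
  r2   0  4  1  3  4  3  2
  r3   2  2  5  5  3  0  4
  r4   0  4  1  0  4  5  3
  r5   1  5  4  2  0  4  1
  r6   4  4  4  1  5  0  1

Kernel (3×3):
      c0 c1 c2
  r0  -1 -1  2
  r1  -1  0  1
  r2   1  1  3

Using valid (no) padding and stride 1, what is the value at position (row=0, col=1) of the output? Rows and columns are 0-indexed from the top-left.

The receptive field on the input at this output position is [3 1 3 / 1 0 3 / 4 1 3]. Elementwise product with the kernel and sum: 3·-1 + 1·-1 + 3·2 + 1·-1 + 3·1 + 4·1 + 1·1 + 3·3.

18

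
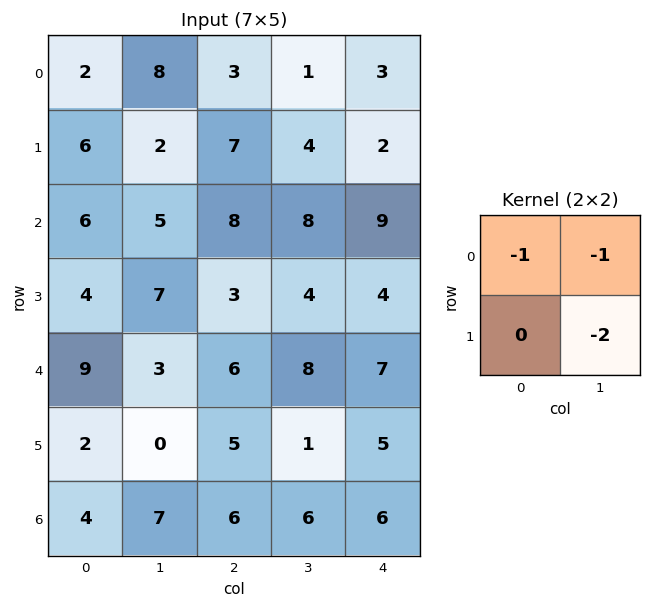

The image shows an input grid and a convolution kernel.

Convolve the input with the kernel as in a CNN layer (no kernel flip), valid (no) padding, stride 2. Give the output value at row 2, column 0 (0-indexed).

The receptive field on the input at this output position is [9 3 / 2 0]. Elementwise product with the kernel and sum: 9·-1 + 3·-1 + 0·-2.

-12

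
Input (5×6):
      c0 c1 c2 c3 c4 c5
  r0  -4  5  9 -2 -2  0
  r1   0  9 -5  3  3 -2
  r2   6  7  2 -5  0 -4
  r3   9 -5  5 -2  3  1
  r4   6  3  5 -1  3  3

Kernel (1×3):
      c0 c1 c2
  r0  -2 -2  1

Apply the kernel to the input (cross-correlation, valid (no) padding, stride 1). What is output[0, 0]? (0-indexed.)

The receptive field on the input at this output position is [-4 5 9]. Elementwise product with the kernel and sum: -4·-2 + 5·-2 + 9·1.

7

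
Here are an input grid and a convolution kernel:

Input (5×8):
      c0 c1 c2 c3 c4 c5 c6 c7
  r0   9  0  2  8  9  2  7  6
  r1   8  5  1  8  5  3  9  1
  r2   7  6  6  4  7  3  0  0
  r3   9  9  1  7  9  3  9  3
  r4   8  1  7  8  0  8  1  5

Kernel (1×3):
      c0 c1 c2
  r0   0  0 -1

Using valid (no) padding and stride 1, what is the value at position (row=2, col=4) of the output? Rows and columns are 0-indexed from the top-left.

0

The receptive field on the input at this output position is [7 3 0]. Elementwise product with the kernel and sum: 0·-1.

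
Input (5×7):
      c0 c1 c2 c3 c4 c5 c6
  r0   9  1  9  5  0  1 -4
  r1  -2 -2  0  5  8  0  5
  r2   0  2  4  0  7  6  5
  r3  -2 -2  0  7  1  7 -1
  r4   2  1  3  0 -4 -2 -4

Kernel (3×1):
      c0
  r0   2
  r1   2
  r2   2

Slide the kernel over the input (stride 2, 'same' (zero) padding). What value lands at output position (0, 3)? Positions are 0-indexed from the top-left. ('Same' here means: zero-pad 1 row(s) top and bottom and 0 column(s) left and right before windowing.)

2

The receptive field on the zero-padded input at this output position is [0 / -4 / 5]. Elementwise product with the kernel and sum: 0·2 + -4·2 + 5·2.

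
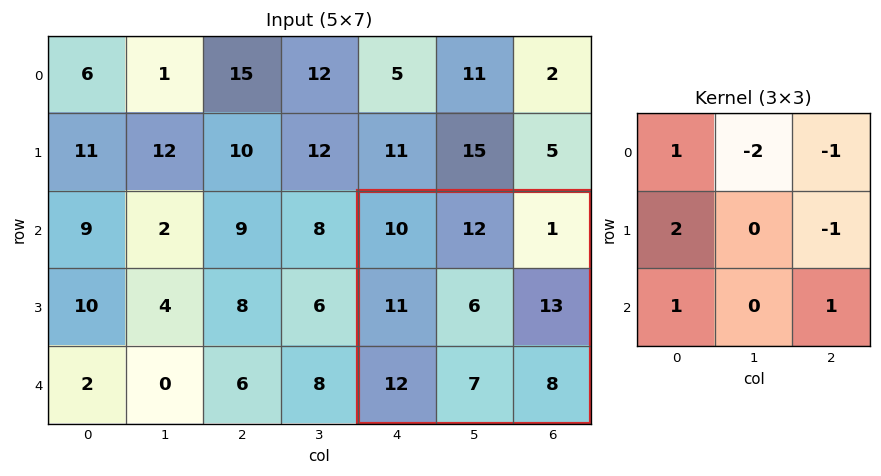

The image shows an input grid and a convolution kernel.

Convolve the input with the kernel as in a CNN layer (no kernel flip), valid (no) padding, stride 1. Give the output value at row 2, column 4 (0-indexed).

The receptive field on the input at this output position is [10 12 1 / 11 6 13 / 12 7 8]. Elementwise product with the kernel and sum: 10·1 + 12·-2 + 1·-1 + 11·2 + 13·-1 + 12·1 + 8·1.

14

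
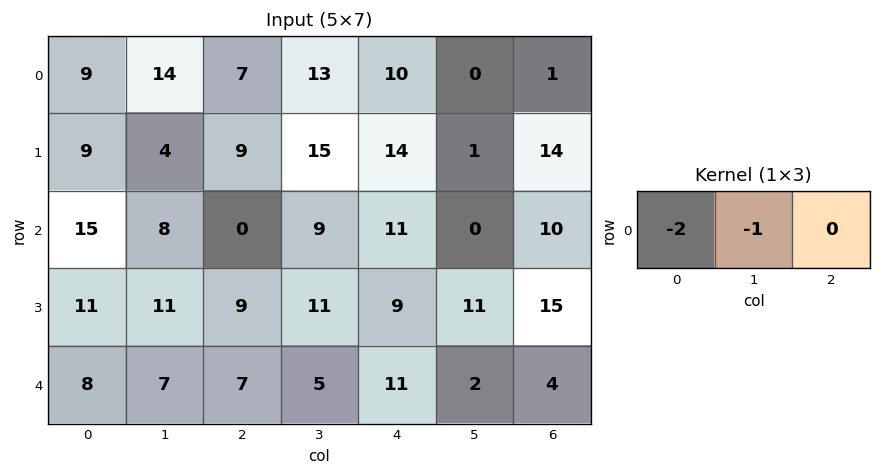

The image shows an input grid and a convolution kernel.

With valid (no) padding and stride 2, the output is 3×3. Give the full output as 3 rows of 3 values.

-32 -27 -20
-38 -9 -22
-23 -19 -24

Output[0,0]: The receptive field on the input at this output position is [9 14 7]. Elementwise product with the kernel and sum: 9·-2 + 14·-1.
Output[0,1]: The receptive field on the input at this output position is [7 13 10]. Elementwise product with the kernel and sum: 7·-2 + 13·-1.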